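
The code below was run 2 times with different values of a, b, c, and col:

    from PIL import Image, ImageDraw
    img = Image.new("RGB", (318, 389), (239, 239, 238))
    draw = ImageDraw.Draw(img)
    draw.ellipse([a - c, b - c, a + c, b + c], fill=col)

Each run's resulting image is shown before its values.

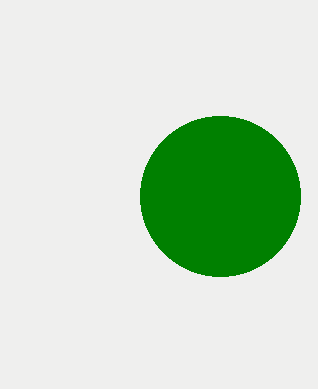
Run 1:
a = 220
b = 196
c = 80
col = 'green'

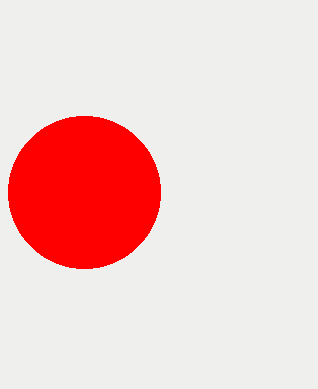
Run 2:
a = 84
b = 192
c = 76
col = 'red'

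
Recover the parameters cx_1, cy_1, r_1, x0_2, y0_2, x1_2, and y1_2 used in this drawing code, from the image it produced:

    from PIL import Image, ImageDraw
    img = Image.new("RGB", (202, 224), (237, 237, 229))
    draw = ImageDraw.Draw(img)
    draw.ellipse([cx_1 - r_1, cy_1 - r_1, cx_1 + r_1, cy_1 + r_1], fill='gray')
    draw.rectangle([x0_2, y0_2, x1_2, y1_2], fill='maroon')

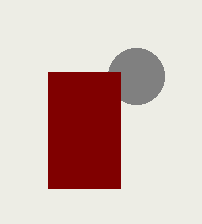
cx_1 = 136, cy_1 = 76, r_1 = 28, x0_2 = 48, y0_2 = 72, x1_2 = 120, y1_2 = 188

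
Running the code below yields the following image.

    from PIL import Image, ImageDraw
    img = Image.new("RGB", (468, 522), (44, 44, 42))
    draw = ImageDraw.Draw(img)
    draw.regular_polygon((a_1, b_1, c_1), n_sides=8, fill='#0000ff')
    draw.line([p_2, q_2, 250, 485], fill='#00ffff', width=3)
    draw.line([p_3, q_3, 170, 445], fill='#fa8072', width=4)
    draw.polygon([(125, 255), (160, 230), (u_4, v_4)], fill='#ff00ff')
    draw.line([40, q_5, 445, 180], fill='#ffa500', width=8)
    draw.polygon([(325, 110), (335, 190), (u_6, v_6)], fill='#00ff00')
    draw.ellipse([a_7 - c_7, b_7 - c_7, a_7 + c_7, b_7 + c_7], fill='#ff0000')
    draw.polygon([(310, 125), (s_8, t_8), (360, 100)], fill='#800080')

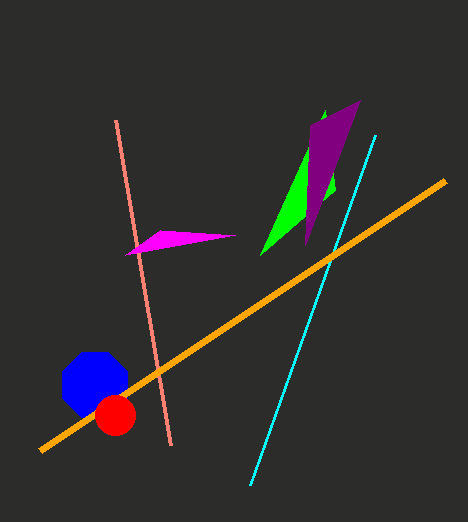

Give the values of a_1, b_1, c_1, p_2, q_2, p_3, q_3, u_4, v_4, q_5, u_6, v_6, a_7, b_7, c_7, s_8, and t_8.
a_1 = 95, b_1 = 385, c_1 = 35, p_2 = 375, q_2 = 135, p_3 = 115, q_3 = 120, u_4 = 235, v_4 = 235, q_5 = 450, u_6 = 260, v_6 = 255, a_7 = 115, b_7 = 415, c_7 = 20, s_8 = 305, t_8 = 245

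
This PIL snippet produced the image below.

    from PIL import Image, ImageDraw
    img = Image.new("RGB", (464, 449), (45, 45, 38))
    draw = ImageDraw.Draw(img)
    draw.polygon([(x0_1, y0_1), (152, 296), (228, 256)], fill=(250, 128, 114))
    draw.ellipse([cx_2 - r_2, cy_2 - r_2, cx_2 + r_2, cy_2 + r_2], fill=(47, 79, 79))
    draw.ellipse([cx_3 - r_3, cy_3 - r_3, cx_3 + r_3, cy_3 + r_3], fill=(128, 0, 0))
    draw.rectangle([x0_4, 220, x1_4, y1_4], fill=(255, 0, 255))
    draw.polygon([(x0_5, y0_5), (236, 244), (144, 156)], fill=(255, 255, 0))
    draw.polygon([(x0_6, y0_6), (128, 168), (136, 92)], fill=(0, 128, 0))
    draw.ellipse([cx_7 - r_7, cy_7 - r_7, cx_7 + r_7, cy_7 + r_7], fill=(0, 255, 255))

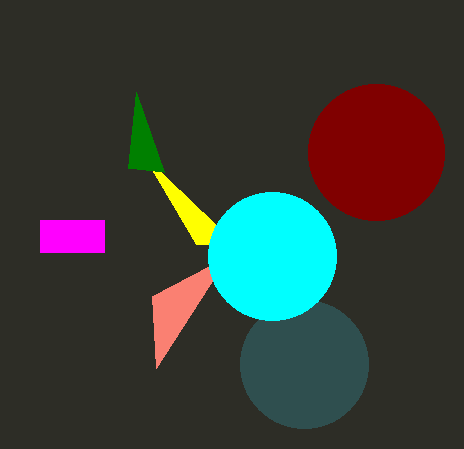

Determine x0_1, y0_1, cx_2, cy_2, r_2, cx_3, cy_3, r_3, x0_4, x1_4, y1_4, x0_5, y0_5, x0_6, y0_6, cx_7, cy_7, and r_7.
x0_1 = 156; y0_1 = 368; cx_2 = 304; cy_2 = 364; r_2 = 64; cx_3 = 376; cy_3 = 152; r_3 = 68; x0_4 = 40; x1_4 = 104; y1_4 = 252; x0_5 = 196; y0_5 = 244; x0_6 = 164; y0_6 = 172; cx_7 = 272; cy_7 = 256; r_7 = 64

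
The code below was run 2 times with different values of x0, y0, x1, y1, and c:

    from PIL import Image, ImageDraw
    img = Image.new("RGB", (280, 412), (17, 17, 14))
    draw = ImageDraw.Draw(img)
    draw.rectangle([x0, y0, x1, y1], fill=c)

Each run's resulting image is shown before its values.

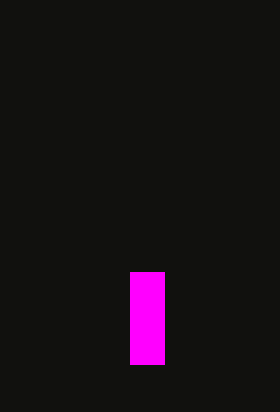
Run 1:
x0 = 130
y0 = 272
x1 = 164
y1 = 364
c = 'magenta'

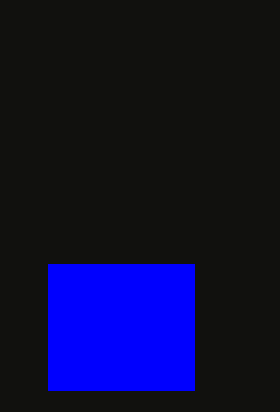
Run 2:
x0 = 48
y0 = 264
x1 = 194
y1 = 390
c = 'blue'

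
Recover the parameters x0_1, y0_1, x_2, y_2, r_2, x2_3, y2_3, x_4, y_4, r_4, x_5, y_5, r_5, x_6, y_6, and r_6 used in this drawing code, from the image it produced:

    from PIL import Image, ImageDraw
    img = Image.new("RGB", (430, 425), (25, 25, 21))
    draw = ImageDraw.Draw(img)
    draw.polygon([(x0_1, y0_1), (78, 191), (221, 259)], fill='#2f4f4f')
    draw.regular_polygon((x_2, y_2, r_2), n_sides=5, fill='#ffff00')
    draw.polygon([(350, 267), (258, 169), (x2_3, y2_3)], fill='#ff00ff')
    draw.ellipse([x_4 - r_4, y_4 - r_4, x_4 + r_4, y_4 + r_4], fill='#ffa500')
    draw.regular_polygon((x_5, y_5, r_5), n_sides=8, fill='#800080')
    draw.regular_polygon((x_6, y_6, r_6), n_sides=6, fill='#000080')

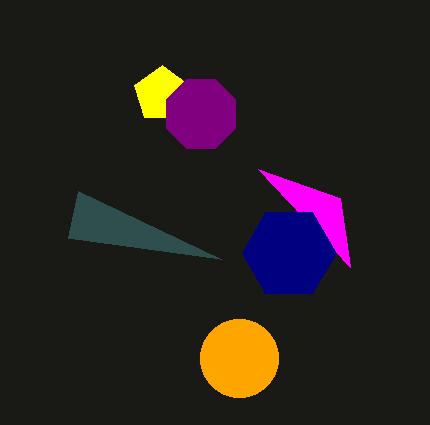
x0_1 = 68; y0_1 = 238; x_2 = 162; y_2 = 94; r_2 = 29; x2_3 = 340; y2_3 = 198; x_4 = 239; y_4 = 358; r_4 = 39; x_5 = 201; y_5 = 114; r_5 = 37; x_6 = 289; y_6 = 253; r_6 = 47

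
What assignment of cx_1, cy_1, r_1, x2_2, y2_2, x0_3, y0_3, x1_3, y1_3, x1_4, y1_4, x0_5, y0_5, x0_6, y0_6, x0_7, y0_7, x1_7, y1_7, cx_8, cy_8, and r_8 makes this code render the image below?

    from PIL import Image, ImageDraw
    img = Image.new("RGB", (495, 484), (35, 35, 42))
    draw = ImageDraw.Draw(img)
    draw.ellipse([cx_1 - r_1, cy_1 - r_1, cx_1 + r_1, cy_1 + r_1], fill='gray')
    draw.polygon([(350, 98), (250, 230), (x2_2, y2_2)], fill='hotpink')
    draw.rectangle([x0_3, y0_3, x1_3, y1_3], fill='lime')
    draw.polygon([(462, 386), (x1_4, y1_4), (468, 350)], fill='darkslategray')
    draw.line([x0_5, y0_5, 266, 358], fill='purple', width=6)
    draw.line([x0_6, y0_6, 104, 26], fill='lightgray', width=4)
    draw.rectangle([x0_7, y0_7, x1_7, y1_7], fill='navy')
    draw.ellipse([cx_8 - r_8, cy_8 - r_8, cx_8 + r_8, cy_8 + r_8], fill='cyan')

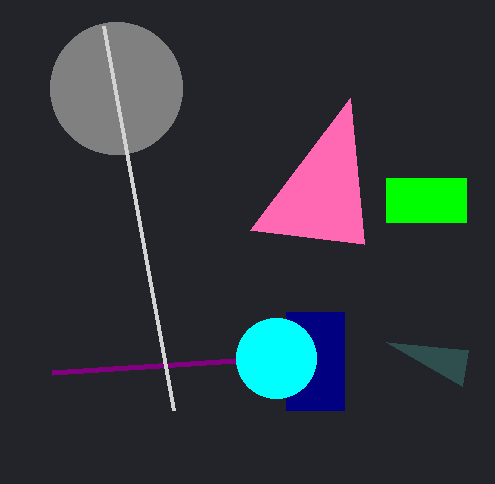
cx_1 = 116, cy_1 = 88, r_1 = 66, x2_2 = 364, y2_2 = 244, x0_3 = 386, y0_3 = 178, x1_3 = 466, y1_3 = 222, x1_4 = 386, y1_4 = 342, x0_5 = 52, y0_5 = 372, x0_6 = 174, y0_6 = 410, x0_7 = 286, y0_7 = 312, x1_7 = 344, y1_7 = 410, cx_8 = 276, cy_8 = 358, r_8 = 40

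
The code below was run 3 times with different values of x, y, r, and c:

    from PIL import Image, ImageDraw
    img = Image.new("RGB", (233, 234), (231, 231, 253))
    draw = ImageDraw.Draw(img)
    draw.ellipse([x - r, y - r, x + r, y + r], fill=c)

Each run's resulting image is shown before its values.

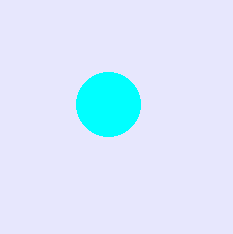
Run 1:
x = 108, y = 104, r = 32, c = 'cyan'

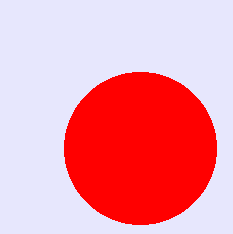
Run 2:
x = 140; y = 148; r = 76; c = 'red'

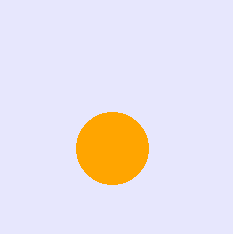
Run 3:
x = 112; y = 148; r = 36; c = 'orange'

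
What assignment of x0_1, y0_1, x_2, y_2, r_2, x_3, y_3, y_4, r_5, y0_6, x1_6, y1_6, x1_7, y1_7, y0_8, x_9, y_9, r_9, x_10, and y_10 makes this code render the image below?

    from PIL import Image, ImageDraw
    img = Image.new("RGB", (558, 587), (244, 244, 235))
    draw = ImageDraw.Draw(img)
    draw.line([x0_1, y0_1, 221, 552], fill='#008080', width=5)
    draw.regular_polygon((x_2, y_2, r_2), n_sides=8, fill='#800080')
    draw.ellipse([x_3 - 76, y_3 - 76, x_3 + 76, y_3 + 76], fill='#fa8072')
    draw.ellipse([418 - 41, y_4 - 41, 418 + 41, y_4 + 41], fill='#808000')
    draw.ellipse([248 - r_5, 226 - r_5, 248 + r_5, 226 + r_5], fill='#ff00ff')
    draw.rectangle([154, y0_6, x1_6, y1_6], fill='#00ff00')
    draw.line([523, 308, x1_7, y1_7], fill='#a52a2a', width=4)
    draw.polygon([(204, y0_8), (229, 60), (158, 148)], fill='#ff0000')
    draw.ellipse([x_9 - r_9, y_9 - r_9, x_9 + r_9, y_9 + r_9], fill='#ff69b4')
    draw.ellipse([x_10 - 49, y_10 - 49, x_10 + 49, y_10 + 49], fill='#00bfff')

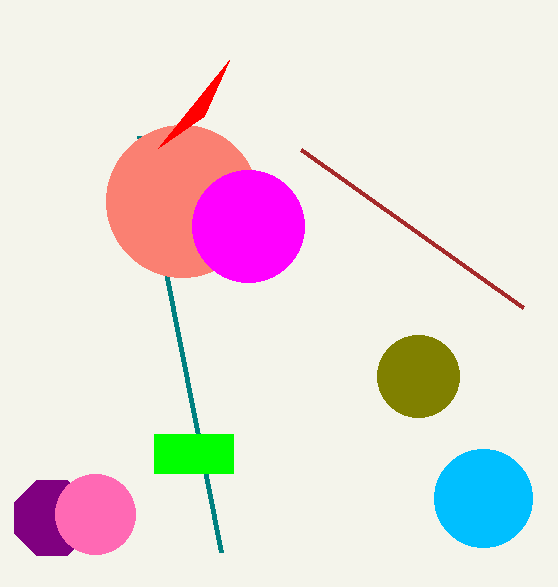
x0_1 = 139
y0_1 = 136
x_2 = 52
y_2 = 518
r_2 = 41
x_3 = 182
y_3 = 201
y_4 = 376
r_5 = 56
y0_6 = 434
x1_6 = 233
y1_6 = 473
x1_7 = 301
y1_7 = 150
y0_8 = 116
x_9 = 95
y_9 = 514
r_9 = 40
x_10 = 483
y_10 = 498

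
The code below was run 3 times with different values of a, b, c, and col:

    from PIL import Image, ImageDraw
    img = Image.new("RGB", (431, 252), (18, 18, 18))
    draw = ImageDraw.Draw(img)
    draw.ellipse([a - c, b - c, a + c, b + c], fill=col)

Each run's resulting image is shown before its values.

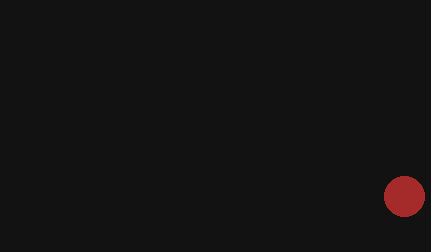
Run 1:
a = 404; b = 196; c = 20; col = 'brown'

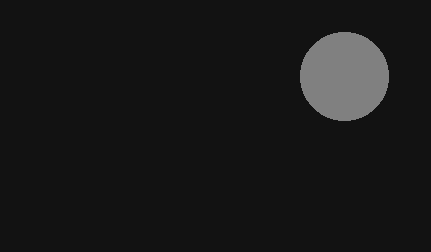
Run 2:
a = 344
b = 76
c = 44
col = 'gray'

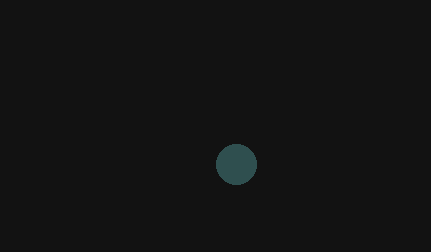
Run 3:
a = 236, b = 164, c = 20, col = 'darkslategray'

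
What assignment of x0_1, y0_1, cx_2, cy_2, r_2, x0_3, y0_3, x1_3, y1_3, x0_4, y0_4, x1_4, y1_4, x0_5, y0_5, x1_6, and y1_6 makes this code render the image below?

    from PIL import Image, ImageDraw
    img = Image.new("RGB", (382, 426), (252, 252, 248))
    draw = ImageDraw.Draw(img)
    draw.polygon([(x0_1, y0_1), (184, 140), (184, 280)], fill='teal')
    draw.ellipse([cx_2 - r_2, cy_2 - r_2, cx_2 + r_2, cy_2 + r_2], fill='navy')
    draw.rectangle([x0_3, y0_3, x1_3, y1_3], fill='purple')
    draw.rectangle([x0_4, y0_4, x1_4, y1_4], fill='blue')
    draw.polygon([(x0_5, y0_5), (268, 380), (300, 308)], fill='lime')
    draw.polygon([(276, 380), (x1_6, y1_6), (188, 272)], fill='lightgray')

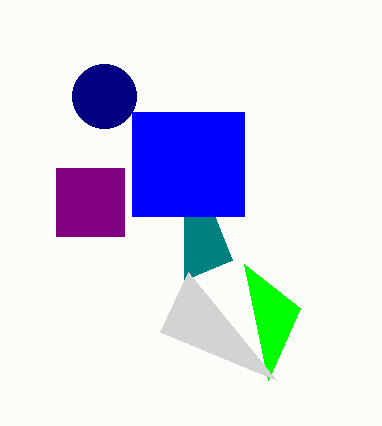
x0_1 = 232; y0_1 = 260; cx_2 = 104; cy_2 = 96; r_2 = 32; x0_3 = 56; y0_3 = 168; x1_3 = 124; y1_3 = 236; x0_4 = 132; y0_4 = 112; x1_4 = 244; y1_4 = 216; x0_5 = 244; y0_5 = 264; x1_6 = 160; y1_6 = 332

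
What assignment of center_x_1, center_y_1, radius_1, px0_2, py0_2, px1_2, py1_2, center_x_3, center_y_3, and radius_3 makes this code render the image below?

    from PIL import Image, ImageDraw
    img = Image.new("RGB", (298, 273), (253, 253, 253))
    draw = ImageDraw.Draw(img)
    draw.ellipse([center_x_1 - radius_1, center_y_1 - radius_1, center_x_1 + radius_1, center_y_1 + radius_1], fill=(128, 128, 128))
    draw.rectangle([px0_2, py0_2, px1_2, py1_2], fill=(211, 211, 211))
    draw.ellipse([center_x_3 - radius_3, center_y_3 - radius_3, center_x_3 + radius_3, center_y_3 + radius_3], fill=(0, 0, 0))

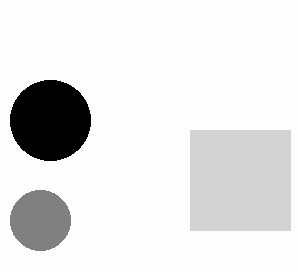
center_x_1 = 40
center_y_1 = 220
radius_1 = 30
px0_2 = 190
py0_2 = 130
px1_2 = 290
py1_2 = 230
center_x_3 = 50
center_y_3 = 120
radius_3 = 40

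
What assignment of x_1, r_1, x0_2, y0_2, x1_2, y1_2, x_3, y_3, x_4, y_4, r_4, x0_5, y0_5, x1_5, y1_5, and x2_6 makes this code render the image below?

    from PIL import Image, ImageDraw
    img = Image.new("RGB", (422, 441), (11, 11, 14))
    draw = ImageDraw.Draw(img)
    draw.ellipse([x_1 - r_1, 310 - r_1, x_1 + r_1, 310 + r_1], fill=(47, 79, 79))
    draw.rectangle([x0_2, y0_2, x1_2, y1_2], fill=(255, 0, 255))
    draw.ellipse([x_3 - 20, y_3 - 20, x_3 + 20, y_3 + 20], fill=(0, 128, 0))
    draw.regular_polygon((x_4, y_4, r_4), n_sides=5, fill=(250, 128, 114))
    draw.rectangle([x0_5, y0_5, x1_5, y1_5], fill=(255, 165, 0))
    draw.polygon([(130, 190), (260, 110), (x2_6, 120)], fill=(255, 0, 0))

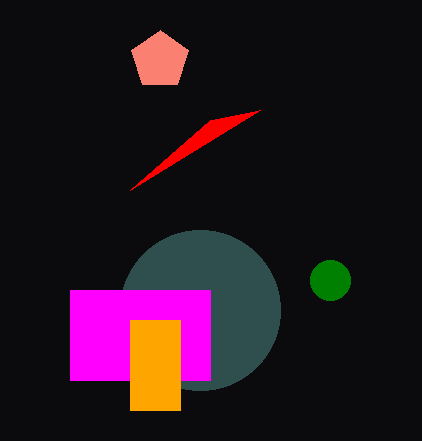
x_1 = 200; r_1 = 80; x0_2 = 70; y0_2 = 290; x1_2 = 210; y1_2 = 380; x_3 = 330; y_3 = 280; x_4 = 160; y_4 = 60; r_4 = 30; x0_5 = 130; y0_5 = 320; x1_5 = 180; y1_5 = 410; x2_6 = 210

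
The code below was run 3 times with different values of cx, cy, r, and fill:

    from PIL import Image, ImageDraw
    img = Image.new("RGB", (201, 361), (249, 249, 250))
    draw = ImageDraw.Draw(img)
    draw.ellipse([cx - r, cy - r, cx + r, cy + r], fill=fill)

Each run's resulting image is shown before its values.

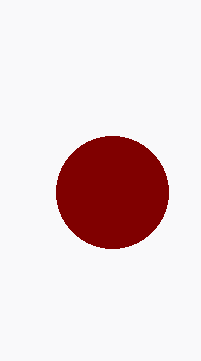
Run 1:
cx = 112, cy = 192, r = 56, fill = 'maroon'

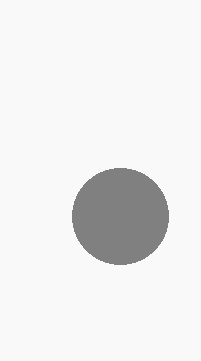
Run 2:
cx = 120
cy = 216
r = 48
fill = 'gray'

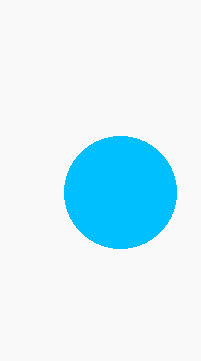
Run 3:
cx = 120
cy = 192
r = 56
fill = 'deepskyblue'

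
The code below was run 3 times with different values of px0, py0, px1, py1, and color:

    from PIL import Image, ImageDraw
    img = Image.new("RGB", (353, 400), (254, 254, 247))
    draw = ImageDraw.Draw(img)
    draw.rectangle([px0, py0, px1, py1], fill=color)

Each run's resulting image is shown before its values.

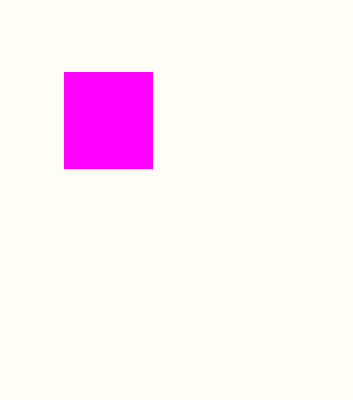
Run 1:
px0 = 64
py0 = 72
px1 = 152
py1 = 168
color = 'magenta'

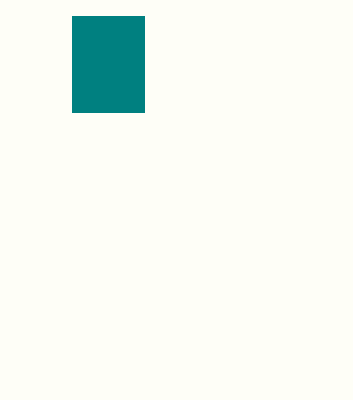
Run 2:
px0 = 72
py0 = 16
px1 = 144
py1 = 112
color = 'teal'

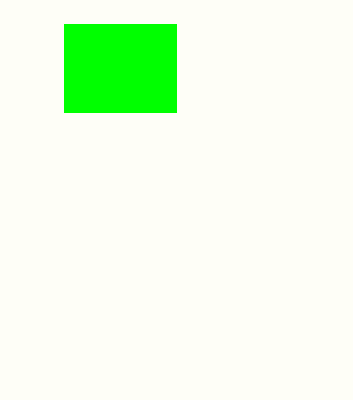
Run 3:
px0 = 64, py0 = 24, px1 = 176, py1 = 112, color = 'lime'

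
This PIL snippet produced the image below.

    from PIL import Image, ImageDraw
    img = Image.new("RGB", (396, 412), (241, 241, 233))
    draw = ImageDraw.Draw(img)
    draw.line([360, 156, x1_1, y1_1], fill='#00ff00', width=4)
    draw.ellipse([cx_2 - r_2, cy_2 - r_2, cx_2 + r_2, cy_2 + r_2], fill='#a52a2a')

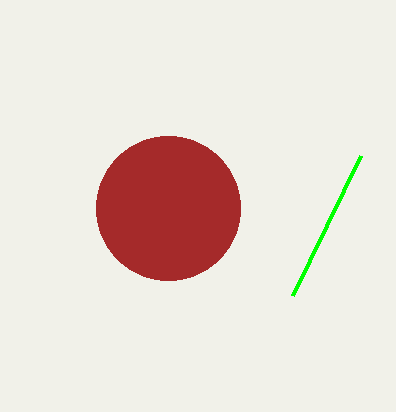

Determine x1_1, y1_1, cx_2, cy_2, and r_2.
x1_1 = 292
y1_1 = 296
cx_2 = 168
cy_2 = 208
r_2 = 72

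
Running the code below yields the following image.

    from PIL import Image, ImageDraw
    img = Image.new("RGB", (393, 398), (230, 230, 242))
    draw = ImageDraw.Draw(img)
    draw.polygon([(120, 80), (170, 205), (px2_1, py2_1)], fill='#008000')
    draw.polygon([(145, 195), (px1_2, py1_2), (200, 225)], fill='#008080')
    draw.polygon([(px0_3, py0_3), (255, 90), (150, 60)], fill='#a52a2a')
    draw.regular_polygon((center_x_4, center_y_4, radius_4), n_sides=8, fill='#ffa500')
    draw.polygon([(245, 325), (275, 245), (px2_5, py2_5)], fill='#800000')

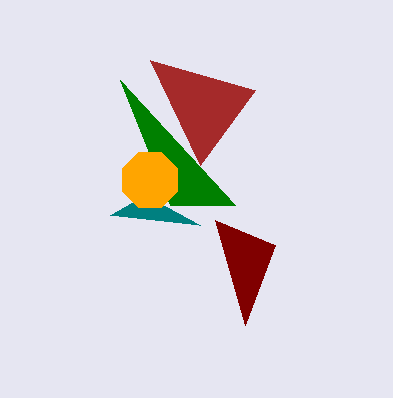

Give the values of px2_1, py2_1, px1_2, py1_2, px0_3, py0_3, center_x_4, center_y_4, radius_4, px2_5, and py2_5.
px2_1 = 235, py2_1 = 205, px1_2 = 110, py1_2 = 215, px0_3 = 200, py0_3 = 165, center_x_4 = 150, center_y_4 = 180, radius_4 = 30, px2_5 = 215, py2_5 = 220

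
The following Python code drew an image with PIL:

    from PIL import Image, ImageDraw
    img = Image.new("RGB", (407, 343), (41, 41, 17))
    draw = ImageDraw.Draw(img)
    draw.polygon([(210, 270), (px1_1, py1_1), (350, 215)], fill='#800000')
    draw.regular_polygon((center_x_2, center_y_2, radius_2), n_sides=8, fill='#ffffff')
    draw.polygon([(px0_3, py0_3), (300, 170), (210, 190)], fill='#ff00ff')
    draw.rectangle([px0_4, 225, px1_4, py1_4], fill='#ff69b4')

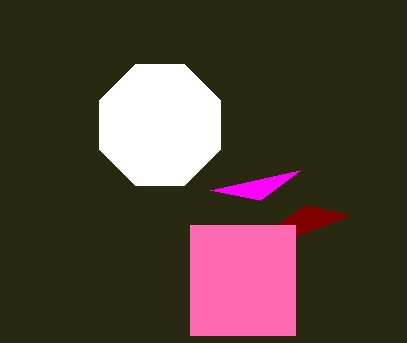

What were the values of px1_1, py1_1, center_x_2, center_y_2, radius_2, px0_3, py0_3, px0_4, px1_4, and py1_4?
px1_1 = 305; py1_1 = 205; center_x_2 = 160; center_y_2 = 125; radius_2 = 65; px0_3 = 260; py0_3 = 200; px0_4 = 190; px1_4 = 295; py1_4 = 335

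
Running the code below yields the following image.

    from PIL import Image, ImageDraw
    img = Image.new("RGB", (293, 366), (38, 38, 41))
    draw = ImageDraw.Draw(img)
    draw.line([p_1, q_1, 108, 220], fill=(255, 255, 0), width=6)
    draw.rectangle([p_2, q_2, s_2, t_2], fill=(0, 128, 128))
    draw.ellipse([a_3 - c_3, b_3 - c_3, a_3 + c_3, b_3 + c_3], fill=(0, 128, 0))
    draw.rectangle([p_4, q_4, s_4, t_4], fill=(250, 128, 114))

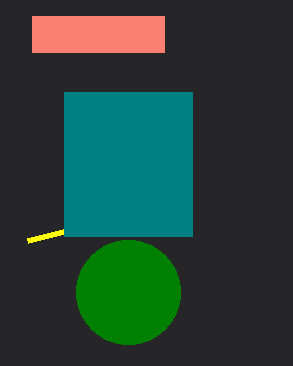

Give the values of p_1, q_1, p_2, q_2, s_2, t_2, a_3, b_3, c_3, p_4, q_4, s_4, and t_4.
p_1 = 28
q_1 = 240
p_2 = 64
q_2 = 92
s_2 = 192
t_2 = 236
a_3 = 128
b_3 = 292
c_3 = 52
p_4 = 32
q_4 = 16
s_4 = 164
t_4 = 52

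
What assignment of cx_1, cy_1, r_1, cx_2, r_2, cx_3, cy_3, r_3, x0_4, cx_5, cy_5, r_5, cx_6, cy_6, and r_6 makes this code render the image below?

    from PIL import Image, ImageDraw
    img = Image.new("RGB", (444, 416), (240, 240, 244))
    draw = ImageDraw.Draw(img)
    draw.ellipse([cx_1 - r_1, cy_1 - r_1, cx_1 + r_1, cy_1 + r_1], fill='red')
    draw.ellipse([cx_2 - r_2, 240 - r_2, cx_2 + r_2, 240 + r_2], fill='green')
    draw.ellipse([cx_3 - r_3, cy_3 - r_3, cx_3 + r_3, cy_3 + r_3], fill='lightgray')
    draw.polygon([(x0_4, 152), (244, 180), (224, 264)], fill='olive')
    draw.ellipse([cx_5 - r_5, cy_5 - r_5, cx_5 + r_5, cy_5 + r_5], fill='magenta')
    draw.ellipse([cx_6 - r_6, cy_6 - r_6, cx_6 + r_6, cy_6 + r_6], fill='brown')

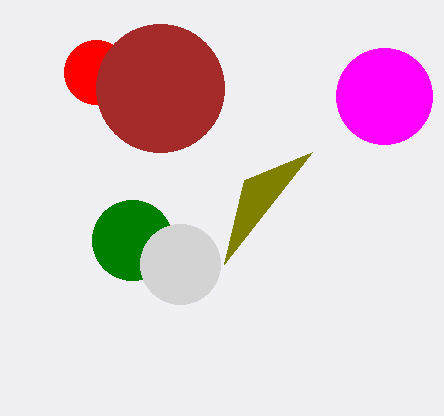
cx_1 = 96, cy_1 = 72, r_1 = 32, cx_2 = 132, r_2 = 40, cx_3 = 180, cy_3 = 264, r_3 = 40, x0_4 = 312, cx_5 = 384, cy_5 = 96, r_5 = 48, cx_6 = 160, cy_6 = 88, r_6 = 64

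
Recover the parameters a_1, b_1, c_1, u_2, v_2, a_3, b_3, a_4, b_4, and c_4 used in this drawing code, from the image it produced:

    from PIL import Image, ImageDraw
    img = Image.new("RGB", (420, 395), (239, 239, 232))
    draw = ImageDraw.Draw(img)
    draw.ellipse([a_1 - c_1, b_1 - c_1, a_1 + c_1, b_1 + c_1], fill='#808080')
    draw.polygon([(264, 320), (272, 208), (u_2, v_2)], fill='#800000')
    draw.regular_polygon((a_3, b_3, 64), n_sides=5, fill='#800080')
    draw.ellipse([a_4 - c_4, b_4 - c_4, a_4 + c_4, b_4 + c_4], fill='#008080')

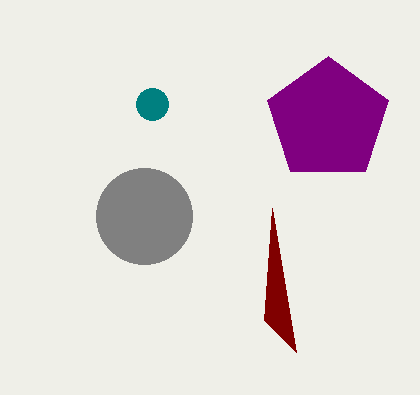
a_1 = 144, b_1 = 216, c_1 = 48, u_2 = 296, v_2 = 352, a_3 = 328, b_3 = 120, a_4 = 152, b_4 = 104, c_4 = 16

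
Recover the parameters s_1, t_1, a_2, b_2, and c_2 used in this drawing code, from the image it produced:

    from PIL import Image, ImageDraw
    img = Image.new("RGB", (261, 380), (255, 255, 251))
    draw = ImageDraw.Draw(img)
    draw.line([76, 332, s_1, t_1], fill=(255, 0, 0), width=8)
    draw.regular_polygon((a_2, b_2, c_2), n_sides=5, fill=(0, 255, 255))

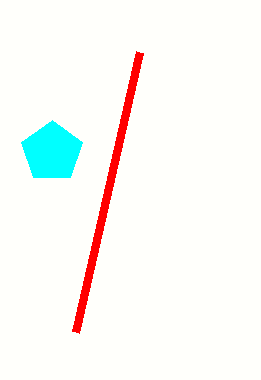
s_1 = 140
t_1 = 52
a_2 = 52
b_2 = 152
c_2 = 32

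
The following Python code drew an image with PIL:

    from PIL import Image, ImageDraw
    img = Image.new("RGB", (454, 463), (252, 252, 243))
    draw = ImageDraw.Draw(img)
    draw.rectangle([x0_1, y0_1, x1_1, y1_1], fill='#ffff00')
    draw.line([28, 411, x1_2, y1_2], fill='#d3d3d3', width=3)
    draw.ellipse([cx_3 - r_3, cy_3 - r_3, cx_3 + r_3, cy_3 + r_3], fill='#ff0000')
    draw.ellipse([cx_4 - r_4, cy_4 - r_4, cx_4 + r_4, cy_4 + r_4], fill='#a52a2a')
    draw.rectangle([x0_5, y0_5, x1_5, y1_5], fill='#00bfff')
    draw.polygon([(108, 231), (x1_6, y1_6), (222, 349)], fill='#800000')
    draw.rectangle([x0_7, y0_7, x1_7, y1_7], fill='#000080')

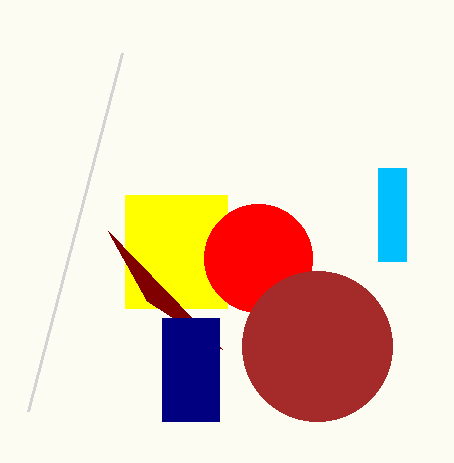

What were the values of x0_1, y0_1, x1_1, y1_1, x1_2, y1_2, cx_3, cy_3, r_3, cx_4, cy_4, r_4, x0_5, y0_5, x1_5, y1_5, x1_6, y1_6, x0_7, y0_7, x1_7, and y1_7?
x0_1 = 125, y0_1 = 195, x1_1 = 227, y1_1 = 308, x1_2 = 122, y1_2 = 53, cx_3 = 258, cy_3 = 258, r_3 = 54, cx_4 = 317, cy_4 = 346, r_4 = 75, x0_5 = 378, y0_5 = 168, x1_5 = 406, y1_5 = 261, x1_6 = 147, y1_6 = 301, x0_7 = 162, y0_7 = 318, x1_7 = 219, y1_7 = 421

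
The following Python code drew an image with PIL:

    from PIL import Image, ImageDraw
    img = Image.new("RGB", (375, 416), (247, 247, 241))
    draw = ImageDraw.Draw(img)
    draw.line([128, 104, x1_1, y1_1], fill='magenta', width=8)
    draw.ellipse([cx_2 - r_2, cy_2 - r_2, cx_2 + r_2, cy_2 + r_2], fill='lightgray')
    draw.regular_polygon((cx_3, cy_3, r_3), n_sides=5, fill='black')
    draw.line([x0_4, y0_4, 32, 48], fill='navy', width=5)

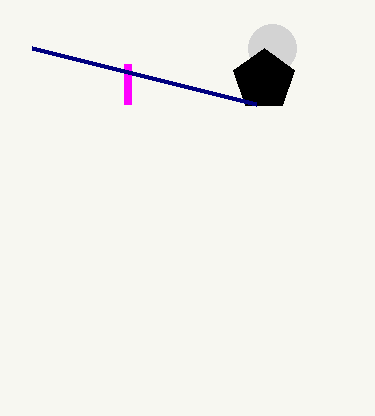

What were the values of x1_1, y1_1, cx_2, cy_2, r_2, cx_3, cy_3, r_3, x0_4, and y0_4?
x1_1 = 128; y1_1 = 64; cx_2 = 272; cy_2 = 48; r_2 = 24; cx_3 = 264; cy_3 = 80; r_3 = 32; x0_4 = 256; y0_4 = 104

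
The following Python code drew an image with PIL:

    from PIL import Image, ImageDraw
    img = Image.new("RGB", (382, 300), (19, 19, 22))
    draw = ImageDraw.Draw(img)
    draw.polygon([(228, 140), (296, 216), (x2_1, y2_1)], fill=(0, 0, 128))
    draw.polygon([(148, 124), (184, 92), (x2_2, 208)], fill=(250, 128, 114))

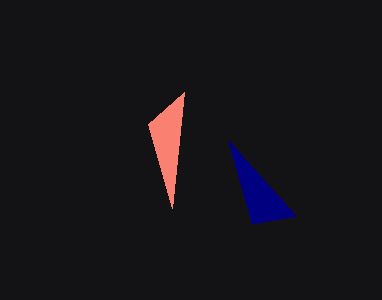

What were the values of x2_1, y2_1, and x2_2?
x2_1 = 252, y2_1 = 224, x2_2 = 172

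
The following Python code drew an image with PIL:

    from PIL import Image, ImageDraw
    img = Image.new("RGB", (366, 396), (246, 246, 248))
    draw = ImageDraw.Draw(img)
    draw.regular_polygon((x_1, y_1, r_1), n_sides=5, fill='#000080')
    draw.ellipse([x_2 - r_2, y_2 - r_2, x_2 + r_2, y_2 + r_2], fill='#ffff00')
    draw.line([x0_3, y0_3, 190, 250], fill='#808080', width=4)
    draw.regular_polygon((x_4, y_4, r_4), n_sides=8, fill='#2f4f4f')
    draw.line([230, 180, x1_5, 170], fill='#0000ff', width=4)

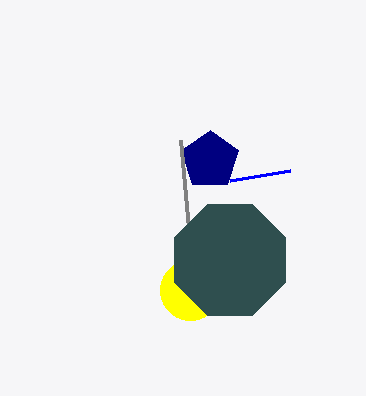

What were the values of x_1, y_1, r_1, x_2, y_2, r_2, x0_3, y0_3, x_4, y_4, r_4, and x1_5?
x_1 = 210, y_1 = 160, r_1 = 30, x_2 = 190, y_2 = 290, r_2 = 30, x0_3 = 180, y0_3 = 140, x_4 = 230, y_4 = 260, r_4 = 60, x1_5 = 290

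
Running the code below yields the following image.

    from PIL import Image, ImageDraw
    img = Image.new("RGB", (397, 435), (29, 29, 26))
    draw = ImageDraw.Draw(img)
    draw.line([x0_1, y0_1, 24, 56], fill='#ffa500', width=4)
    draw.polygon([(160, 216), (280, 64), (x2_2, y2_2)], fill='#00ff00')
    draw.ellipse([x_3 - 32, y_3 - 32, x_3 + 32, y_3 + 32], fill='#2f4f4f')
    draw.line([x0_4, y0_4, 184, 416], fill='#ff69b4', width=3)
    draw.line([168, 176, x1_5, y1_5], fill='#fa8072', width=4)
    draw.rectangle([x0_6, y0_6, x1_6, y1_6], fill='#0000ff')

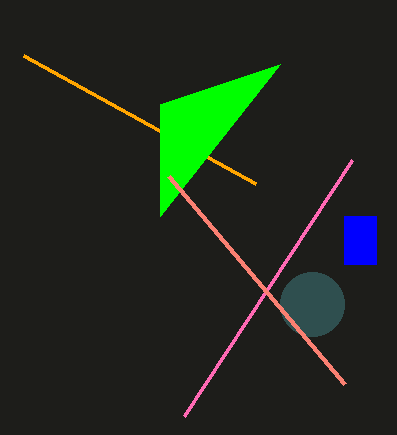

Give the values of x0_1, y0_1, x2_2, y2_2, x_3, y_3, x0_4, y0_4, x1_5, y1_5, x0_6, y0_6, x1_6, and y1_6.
x0_1 = 256; y0_1 = 184; x2_2 = 160; y2_2 = 104; x_3 = 312; y_3 = 304; x0_4 = 352; y0_4 = 160; x1_5 = 344; y1_5 = 384; x0_6 = 344; y0_6 = 216; x1_6 = 376; y1_6 = 264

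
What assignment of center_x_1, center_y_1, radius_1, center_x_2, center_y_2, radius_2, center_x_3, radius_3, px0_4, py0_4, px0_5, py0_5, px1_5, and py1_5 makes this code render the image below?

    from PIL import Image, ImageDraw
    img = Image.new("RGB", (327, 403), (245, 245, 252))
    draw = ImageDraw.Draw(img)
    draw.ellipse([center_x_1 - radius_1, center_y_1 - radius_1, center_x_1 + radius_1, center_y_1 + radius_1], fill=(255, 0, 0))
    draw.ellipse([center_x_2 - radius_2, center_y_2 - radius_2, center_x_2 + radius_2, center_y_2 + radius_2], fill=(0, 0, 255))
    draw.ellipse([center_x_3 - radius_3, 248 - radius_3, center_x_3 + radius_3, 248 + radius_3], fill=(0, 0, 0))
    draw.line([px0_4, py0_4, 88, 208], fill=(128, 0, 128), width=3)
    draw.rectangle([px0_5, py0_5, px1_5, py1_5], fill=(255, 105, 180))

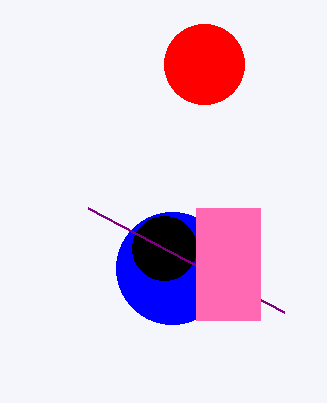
center_x_1 = 204; center_y_1 = 64; radius_1 = 40; center_x_2 = 172; center_y_2 = 268; radius_2 = 56; center_x_3 = 164; radius_3 = 32; px0_4 = 284; py0_4 = 312; px0_5 = 196; py0_5 = 208; px1_5 = 260; py1_5 = 320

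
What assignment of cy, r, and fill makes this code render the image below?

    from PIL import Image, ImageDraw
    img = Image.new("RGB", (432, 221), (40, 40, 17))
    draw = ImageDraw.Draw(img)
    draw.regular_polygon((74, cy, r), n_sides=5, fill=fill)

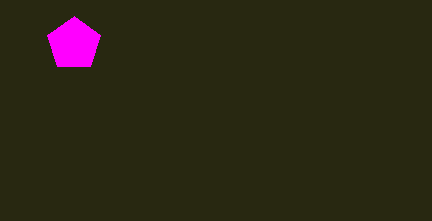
cy = 44, r = 28, fill = 'magenta'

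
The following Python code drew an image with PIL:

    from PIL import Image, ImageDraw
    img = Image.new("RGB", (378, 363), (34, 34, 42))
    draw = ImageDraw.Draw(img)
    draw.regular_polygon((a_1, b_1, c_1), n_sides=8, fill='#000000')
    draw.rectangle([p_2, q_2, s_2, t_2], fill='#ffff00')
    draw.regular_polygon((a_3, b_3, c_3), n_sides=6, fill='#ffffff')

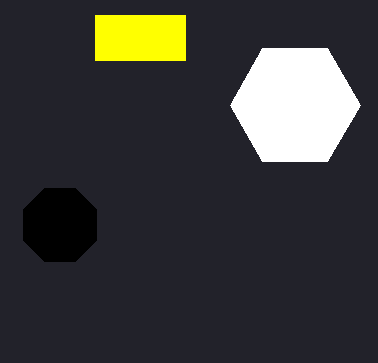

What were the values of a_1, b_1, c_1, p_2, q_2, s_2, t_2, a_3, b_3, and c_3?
a_1 = 60; b_1 = 225; c_1 = 40; p_2 = 95; q_2 = 15; s_2 = 185; t_2 = 60; a_3 = 295; b_3 = 105; c_3 = 65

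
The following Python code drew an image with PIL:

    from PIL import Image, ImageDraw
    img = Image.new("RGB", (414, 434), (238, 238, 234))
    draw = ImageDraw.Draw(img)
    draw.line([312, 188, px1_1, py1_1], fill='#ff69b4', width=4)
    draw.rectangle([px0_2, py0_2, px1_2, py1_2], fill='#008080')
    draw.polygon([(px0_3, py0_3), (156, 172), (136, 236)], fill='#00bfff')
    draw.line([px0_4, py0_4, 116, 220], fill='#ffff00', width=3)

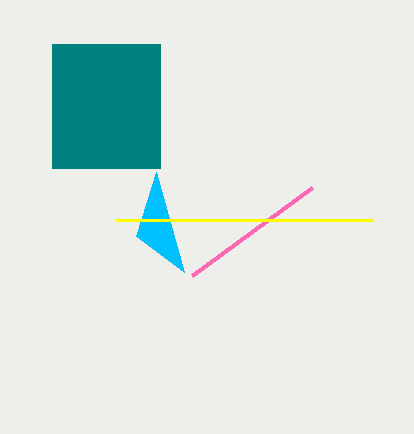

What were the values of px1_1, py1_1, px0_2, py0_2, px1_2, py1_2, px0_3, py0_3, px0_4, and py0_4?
px1_1 = 192, py1_1 = 276, px0_2 = 52, py0_2 = 44, px1_2 = 160, py1_2 = 168, px0_3 = 184, py0_3 = 272, px0_4 = 372, py0_4 = 220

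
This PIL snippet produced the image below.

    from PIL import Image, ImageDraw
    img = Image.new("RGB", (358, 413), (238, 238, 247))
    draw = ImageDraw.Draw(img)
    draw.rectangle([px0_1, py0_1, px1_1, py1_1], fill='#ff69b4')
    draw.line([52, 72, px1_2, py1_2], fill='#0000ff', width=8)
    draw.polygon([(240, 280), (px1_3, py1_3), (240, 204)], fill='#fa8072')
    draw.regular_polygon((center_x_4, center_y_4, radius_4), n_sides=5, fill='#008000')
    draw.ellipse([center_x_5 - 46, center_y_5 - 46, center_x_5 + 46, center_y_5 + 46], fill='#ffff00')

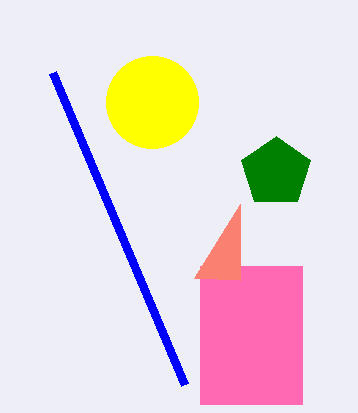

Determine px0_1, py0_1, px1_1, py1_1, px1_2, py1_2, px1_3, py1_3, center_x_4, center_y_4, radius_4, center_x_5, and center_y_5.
px0_1 = 200
py0_1 = 266
px1_1 = 302
py1_1 = 404
px1_2 = 184
py1_2 = 384
px1_3 = 194
py1_3 = 278
center_x_4 = 276
center_y_4 = 172
radius_4 = 36
center_x_5 = 152
center_y_5 = 102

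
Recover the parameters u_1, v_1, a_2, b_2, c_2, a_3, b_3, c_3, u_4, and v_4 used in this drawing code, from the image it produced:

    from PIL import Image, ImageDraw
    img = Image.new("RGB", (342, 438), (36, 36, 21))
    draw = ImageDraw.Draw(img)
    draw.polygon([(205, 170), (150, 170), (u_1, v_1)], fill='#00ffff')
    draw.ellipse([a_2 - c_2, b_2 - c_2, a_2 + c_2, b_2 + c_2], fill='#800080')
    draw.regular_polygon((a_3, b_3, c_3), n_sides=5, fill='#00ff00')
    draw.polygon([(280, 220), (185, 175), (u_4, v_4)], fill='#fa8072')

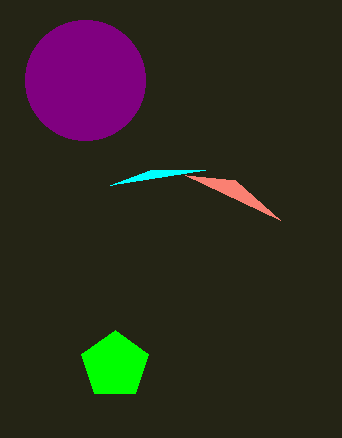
u_1 = 110
v_1 = 185
a_2 = 85
b_2 = 80
c_2 = 60
a_3 = 115
b_3 = 365
c_3 = 35
u_4 = 235
v_4 = 180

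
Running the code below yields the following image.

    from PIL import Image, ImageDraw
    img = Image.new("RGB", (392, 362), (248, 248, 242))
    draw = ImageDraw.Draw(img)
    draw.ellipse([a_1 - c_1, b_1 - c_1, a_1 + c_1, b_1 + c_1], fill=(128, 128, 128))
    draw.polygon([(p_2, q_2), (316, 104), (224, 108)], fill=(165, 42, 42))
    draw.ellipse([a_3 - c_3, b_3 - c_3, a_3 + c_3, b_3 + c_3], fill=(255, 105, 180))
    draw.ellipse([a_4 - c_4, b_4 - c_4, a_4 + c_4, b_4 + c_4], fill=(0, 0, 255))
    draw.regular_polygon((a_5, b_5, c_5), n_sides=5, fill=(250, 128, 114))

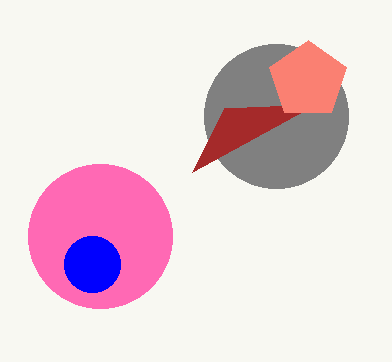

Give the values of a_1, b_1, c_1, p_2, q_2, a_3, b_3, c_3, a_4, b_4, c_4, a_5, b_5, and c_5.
a_1 = 276; b_1 = 116; c_1 = 72; p_2 = 192; q_2 = 172; a_3 = 100; b_3 = 236; c_3 = 72; a_4 = 92; b_4 = 264; c_4 = 28; a_5 = 308; b_5 = 80; c_5 = 40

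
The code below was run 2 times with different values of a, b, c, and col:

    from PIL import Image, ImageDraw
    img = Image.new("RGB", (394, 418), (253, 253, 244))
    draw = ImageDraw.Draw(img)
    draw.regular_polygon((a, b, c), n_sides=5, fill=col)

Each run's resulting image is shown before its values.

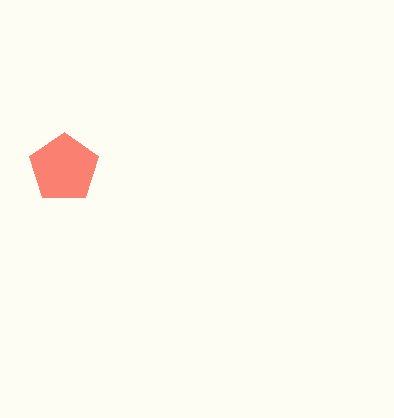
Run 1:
a = 64
b = 168
c = 36
col = 'salmon'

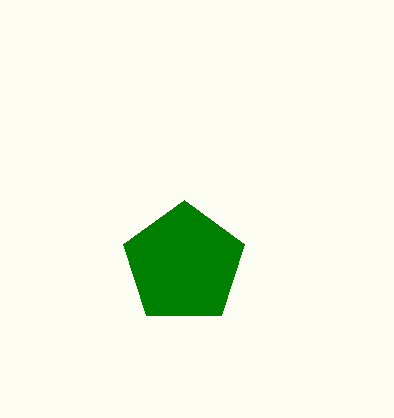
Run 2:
a = 184; b = 264; c = 64; col = 'green'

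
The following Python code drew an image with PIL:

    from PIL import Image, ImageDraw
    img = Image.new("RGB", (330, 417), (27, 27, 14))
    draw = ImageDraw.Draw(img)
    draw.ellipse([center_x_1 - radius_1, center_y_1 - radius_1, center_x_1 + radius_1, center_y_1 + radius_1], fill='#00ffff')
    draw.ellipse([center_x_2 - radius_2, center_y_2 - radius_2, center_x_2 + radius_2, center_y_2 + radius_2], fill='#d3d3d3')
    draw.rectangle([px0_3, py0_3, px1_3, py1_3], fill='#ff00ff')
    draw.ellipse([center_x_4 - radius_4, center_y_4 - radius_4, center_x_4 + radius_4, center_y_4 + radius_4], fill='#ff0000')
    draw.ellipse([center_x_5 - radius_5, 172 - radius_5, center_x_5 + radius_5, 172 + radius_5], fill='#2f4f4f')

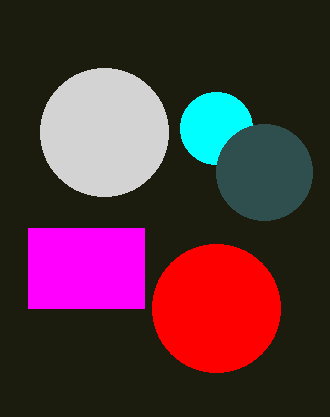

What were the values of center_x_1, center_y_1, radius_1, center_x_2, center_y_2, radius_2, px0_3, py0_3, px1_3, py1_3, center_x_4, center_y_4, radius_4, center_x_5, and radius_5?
center_x_1 = 216
center_y_1 = 128
radius_1 = 36
center_x_2 = 104
center_y_2 = 132
radius_2 = 64
px0_3 = 28
py0_3 = 228
px1_3 = 144
py1_3 = 308
center_x_4 = 216
center_y_4 = 308
radius_4 = 64
center_x_5 = 264
radius_5 = 48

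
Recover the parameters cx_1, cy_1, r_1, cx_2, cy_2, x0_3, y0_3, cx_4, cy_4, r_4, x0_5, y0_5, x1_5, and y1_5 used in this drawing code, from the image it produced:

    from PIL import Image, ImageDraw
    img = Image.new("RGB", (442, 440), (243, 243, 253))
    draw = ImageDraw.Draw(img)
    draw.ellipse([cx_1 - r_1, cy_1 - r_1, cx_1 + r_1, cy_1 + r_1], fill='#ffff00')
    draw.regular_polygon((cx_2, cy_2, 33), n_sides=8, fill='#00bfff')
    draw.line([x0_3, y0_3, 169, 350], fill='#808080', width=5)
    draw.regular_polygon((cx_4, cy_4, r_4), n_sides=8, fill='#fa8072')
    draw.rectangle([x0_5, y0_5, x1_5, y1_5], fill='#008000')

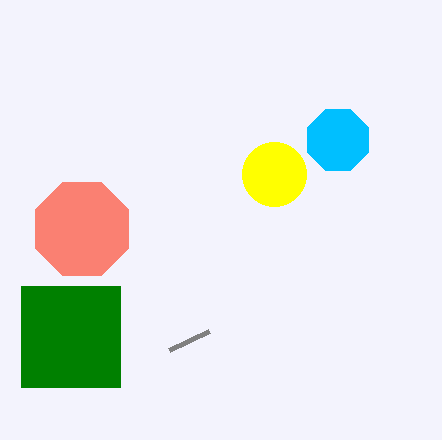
cx_1 = 274; cy_1 = 174; r_1 = 32; cx_2 = 338; cy_2 = 140; x0_3 = 209; y0_3 = 331; cx_4 = 82; cy_4 = 229; r_4 = 50; x0_5 = 21; y0_5 = 286; x1_5 = 120; y1_5 = 387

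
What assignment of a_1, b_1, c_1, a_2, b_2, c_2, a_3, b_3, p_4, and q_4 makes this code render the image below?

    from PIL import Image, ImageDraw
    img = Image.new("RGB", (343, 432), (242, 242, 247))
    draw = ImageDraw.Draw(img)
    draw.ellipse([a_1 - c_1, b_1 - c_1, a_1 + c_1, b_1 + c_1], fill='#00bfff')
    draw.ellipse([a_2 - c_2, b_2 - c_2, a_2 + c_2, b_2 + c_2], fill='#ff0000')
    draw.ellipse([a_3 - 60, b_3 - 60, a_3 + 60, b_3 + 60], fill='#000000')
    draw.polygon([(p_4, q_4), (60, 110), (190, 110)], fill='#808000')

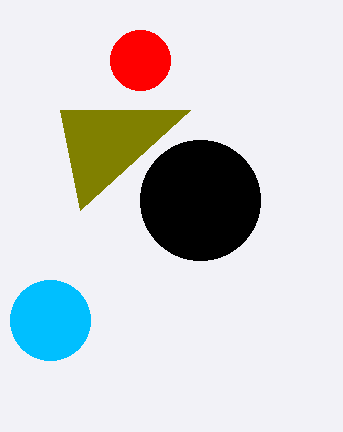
a_1 = 50
b_1 = 320
c_1 = 40
a_2 = 140
b_2 = 60
c_2 = 30
a_3 = 200
b_3 = 200
p_4 = 80
q_4 = 210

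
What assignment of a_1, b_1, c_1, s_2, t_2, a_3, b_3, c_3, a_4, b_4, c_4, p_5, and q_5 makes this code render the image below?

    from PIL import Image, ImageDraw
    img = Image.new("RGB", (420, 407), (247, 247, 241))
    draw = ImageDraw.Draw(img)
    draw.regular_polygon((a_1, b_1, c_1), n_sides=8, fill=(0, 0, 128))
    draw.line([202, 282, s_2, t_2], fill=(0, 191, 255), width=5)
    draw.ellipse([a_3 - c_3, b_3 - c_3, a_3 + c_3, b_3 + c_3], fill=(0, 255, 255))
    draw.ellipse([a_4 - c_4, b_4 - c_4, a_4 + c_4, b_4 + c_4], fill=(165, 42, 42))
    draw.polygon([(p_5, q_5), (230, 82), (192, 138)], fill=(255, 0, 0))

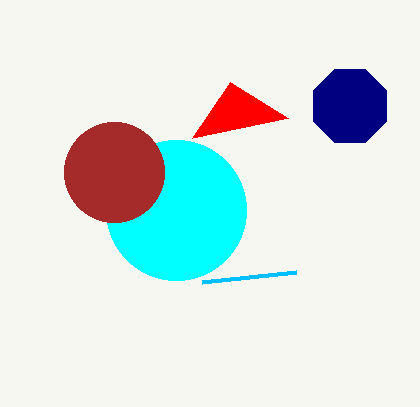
a_1 = 350; b_1 = 106; c_1 = 40; s_2 = 296; t_2 = 272; a_3 = 176; b_3 = 210; c_3 = 70; a_4 = 114; b_4 = 172; c_4 = 50; p_5 = 288; q_5 = 118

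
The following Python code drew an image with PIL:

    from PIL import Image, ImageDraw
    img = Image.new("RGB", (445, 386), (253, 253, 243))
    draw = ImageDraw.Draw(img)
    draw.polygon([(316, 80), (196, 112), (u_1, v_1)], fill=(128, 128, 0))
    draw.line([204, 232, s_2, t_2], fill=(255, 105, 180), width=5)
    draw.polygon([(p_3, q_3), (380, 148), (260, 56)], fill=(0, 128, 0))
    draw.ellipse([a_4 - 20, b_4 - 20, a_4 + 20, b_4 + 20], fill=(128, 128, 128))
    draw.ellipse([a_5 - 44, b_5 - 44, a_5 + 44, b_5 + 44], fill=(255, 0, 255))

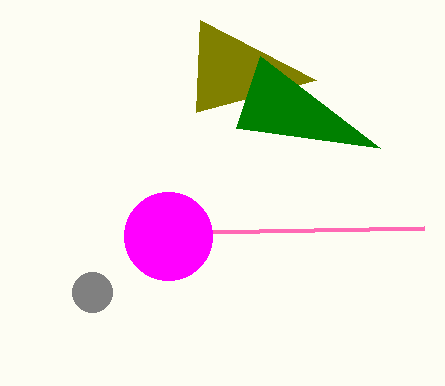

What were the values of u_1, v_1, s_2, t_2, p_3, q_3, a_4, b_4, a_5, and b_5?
u_1 = 200; v_1 = 20; s_2 = 424; t_2 = 228; p_3 = 236; q_3 = 128; a_4 = 92; b_4 = 292; a_5 = 168; b_5 = 236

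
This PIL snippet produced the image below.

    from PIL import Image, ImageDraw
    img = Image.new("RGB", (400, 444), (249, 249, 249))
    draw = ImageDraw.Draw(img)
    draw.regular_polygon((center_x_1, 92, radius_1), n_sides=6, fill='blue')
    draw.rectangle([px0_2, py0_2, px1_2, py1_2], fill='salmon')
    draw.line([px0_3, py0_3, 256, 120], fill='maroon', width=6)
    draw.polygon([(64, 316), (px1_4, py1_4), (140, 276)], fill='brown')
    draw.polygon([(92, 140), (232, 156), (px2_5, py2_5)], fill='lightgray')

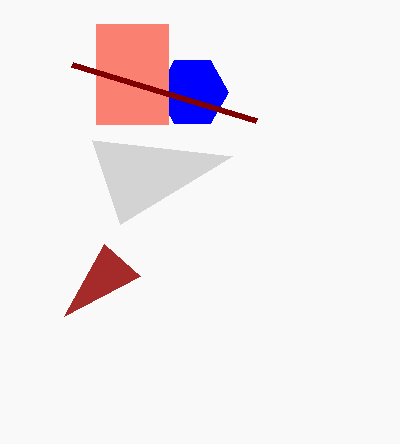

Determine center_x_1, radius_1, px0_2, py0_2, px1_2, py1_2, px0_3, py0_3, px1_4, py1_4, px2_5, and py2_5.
center_x_1 = 192; radius_1 = 36; px0_2 = 96; py0_2 = 24; px1_2 = 168; py1_2 = 124; px0_3 = 72; py0_3 = 64; px1_4 = 104; py1_4 = 244; px2_5 = 120; py2_5 = 224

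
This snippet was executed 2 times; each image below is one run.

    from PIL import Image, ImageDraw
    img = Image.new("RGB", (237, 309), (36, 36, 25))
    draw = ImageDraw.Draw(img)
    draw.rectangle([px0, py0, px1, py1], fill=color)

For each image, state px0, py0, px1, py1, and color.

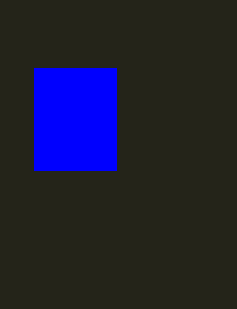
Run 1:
px0 = 34; py0 = 68; px1 = 116; py1 = 170; color = 'blue'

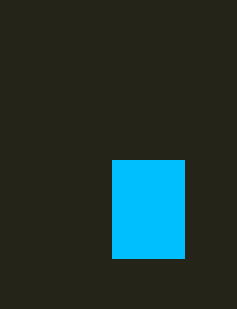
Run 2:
px0 = 112; py0 = 160; px1 = 184; py1 = 258; color = 'deepskyblue'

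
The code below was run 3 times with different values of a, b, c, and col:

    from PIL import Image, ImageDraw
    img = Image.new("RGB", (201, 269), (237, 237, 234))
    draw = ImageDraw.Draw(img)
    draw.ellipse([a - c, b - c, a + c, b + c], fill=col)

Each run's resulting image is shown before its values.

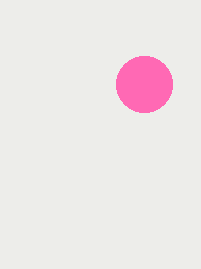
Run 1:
a = 144, b = 84, c = 28, col = 'hotpink'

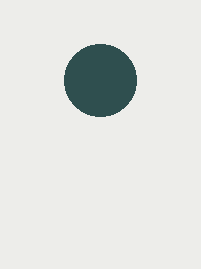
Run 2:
a = 100, b = 80, c = 36, col = 'darkslategray'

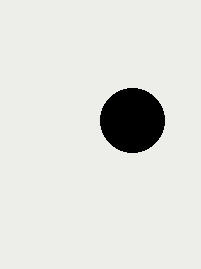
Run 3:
a = 132
b = 120
c = 32
col = 'black'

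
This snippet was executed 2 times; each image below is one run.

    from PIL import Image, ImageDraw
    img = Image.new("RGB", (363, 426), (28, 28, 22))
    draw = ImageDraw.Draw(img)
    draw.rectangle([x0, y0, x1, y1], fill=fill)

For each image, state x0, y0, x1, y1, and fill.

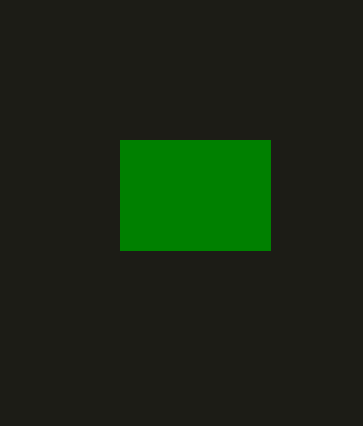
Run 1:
x0 = 120
y0 = 140
x1 = 270
y1 = 250
fill = 'green'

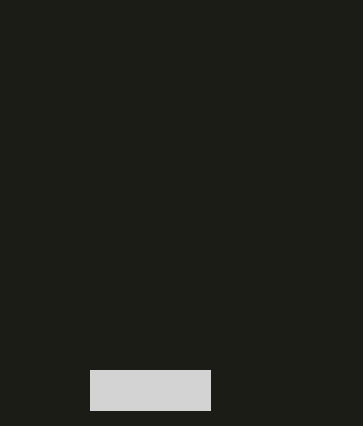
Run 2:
x0 = 90, y0 = 370, x1 = 210, y1 = 410, fill = 'lightgray'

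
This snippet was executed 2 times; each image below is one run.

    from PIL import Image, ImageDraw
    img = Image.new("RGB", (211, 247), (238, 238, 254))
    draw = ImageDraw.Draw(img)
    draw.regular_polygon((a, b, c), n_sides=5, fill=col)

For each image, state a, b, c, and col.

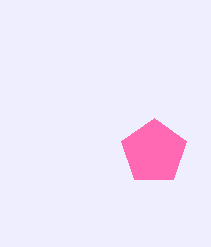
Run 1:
a = 154; b = 152; c = 34; col = 'hotpink'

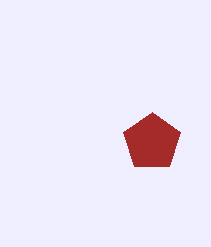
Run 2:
a = 152
b = 142
c = 30
col = 'brown'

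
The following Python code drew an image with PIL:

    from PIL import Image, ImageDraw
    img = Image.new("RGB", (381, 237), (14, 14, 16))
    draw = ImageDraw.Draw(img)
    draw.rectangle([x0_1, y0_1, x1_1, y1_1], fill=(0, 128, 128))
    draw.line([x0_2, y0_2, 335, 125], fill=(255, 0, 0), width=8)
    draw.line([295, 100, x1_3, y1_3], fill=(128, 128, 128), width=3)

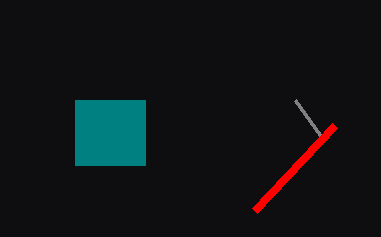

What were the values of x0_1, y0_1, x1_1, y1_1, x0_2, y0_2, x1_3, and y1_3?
x0_1 = 75, y0_1 = 100, x1_1 = 145, y1_1 = 165, x0_2 = 255, y0_2 = 210, x1_3 = 320, y1_3 = 135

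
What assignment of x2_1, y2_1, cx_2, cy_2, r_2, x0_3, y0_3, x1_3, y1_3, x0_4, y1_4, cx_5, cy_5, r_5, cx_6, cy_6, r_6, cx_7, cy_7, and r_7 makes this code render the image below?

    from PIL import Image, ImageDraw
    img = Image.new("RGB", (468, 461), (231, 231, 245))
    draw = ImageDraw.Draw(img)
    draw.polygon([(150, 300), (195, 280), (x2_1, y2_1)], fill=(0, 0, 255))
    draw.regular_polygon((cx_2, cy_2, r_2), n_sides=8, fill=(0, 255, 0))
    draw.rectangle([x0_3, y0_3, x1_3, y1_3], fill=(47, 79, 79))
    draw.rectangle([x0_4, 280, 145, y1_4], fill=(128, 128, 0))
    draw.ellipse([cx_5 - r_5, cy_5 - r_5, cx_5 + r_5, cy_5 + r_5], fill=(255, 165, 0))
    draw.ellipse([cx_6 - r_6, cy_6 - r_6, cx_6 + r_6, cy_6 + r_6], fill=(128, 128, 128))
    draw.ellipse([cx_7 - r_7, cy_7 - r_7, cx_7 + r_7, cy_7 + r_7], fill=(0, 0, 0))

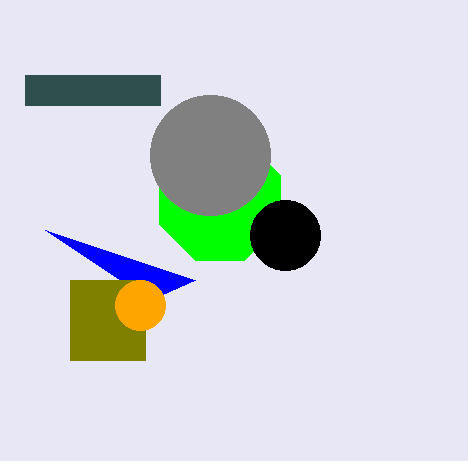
x2_1 = 45; y2_1 = 230; cx_2 = 220; cy_2 = 200; r_2 = 65; x0_3 = 25; y0_3 = 75; x1_3 = 160; y1_3 = 105; x0_4 = 70; y1_4 = 360; cx_5 = 140; cy_5 = 305; r_5 = 25; cx_6 = 210; cy_6 = 155; r_6 = 60; cx_7 = 285; cy_7 = 235; r_7 = 35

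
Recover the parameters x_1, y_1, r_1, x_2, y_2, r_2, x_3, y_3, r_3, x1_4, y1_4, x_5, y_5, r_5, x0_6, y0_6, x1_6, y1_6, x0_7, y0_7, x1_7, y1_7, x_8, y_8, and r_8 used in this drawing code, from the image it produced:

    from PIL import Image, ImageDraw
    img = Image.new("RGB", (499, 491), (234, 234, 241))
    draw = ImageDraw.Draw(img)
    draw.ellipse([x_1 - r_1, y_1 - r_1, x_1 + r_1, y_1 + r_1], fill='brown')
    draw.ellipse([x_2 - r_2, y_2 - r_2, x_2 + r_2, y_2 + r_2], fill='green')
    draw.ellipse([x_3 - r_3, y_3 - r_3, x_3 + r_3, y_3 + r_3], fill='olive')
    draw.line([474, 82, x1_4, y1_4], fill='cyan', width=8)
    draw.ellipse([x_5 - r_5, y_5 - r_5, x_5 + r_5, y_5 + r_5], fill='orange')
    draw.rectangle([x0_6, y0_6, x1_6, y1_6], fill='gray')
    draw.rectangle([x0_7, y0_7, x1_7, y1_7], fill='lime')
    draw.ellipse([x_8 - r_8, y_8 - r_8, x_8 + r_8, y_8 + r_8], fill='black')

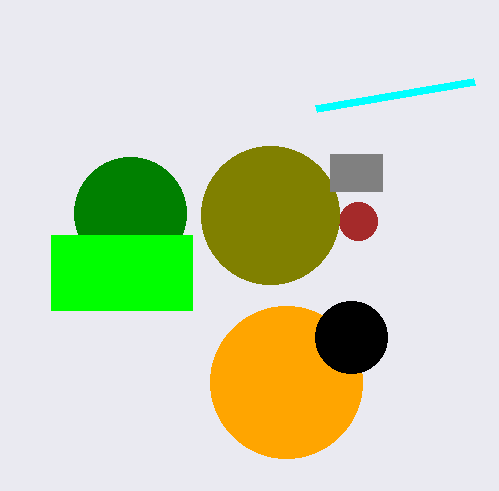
x_1 = 358; y_1 = 221; r_1 = 19; x_2 = 130; y_2 = 213; r_2 = 56; x_3 = 270; y_3 = 215; r_3 = 69; x1_4 = 316; y1_4 = 109; x_5 = 286; y_5 = 382; r_5 = 76; x0_6 = 330; y0_6 = 154; x1_6 = 382; y1_6 = 191; x0_7 = 51; y0_7 = 235; x1_7 = 192; y1_7 = 310; x_8 = 351; y_8 = 337; r_8 = 36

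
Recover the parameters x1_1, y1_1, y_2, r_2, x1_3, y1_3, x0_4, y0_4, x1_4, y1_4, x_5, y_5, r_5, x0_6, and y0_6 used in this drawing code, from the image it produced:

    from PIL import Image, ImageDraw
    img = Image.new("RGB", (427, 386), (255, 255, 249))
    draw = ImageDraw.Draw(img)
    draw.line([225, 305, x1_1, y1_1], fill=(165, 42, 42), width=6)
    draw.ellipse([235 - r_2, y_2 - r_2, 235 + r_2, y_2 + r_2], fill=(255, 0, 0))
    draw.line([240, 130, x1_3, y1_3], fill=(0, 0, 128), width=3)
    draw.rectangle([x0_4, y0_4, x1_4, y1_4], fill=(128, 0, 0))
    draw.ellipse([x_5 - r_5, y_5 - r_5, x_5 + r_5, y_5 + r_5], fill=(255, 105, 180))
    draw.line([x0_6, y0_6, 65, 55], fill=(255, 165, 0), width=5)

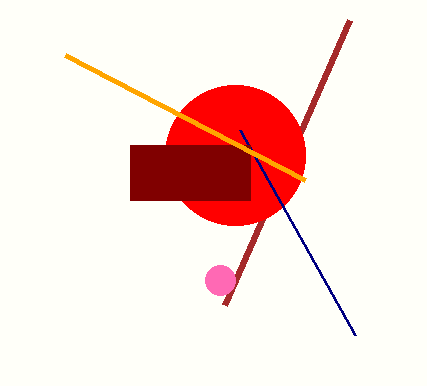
x1_1 = 350
y1_1 = 20
y_2 = 155
r_2 = 70
x1_3 = 355
y1_3 = 335
x0_4 = 130
y0_4 = 145
x1_4 = 250
y1_4 = 200
x_5 = 220
y_5 = 280
r_5 = 15
x0_6 = 305
y0_6 = 180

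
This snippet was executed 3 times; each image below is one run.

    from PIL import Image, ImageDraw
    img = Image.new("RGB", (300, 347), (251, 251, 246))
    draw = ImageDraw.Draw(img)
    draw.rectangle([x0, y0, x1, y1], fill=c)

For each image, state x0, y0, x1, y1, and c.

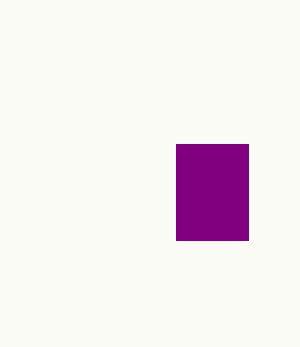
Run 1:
x0 = 176; y0 = 144; x1 = 248; y1 = 240; c = 'purple'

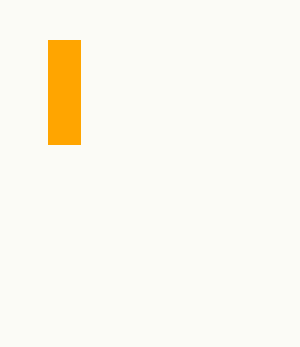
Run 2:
x0 = 48, y0 = 40, x1 = 80, y1 = 144, c = 'orange'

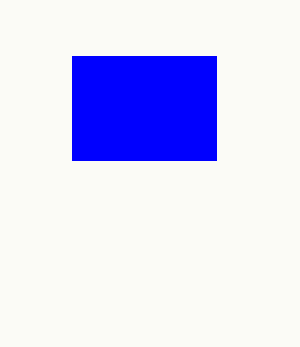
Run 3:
x0 = 72, y0 = 56, x1 = 216, y1 = 160, c = 'blue'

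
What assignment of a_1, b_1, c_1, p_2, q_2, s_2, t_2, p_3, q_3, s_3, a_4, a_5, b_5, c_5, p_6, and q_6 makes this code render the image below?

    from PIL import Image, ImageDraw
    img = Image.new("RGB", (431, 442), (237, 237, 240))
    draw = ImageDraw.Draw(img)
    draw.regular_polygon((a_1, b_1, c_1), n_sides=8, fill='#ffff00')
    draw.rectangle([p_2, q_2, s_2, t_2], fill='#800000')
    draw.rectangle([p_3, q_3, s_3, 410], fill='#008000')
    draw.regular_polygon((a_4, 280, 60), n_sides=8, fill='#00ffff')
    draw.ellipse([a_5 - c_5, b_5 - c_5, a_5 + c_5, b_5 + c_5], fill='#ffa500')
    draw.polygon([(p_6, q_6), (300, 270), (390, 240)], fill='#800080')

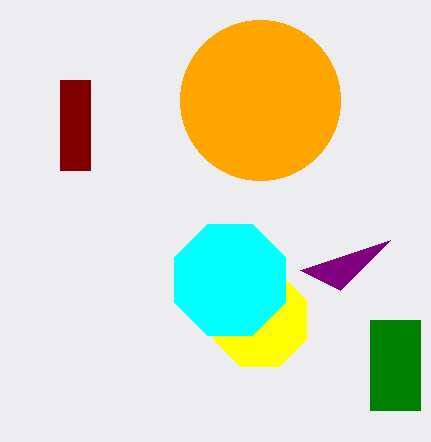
a_1 = 260
b_1 = 320
c_1 = 50
p_2 = 60
q_2 = 80
s_2 = 90
t_2 = 170
p_3 = 370
q_3 = 320
s_3 = 420
a_4 = 230
a_5 = 260
b_5 = 100
c_5 = 80
p_6 = 340
q_6 = 290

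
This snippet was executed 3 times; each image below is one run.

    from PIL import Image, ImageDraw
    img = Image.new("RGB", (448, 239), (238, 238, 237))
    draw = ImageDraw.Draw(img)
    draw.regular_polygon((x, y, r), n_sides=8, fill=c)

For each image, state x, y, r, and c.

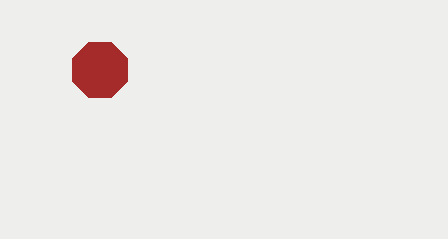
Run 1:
x = 100
y = 70
r = 30
c = 'brown'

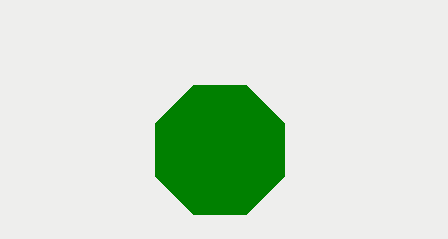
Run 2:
x = 220, y = 150, r = 70, c = 'green'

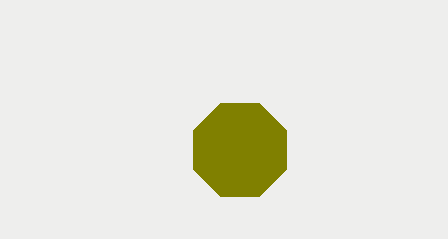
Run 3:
x = 240; y = 150; r = 50; c = 'olive'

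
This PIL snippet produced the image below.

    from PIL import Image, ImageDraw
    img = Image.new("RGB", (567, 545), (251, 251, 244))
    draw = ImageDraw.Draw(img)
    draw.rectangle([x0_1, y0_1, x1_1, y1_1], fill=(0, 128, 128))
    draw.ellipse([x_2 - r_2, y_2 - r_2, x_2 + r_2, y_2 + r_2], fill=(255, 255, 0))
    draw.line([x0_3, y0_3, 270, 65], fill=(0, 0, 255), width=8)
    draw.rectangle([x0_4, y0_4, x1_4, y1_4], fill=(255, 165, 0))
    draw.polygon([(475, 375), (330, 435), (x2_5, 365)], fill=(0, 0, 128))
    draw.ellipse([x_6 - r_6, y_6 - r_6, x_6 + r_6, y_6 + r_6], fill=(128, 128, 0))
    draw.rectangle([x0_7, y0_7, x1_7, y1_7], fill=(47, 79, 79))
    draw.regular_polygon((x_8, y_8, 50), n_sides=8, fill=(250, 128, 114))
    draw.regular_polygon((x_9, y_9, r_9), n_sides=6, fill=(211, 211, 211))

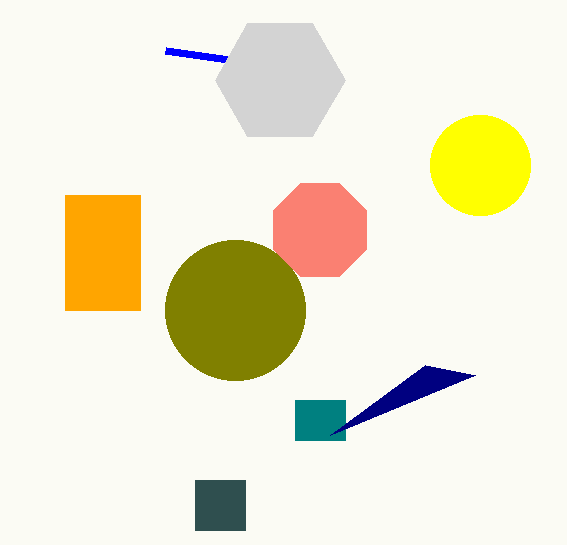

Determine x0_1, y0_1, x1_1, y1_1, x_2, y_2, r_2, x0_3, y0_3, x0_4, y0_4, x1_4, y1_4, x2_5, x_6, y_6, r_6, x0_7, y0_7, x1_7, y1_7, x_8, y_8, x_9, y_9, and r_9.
x0_1 = 295, y0_1 = 400, x1_1 = 345, y1_1 = 440, x_2 = 480, y_2 = 165, r_2 = 50, x0_3 = 165, y0_3 = 50, x0_4 = 65, y0_4 = 195, x1_4 = 140, y1_4 = 310, x2_5 = 425, x_6 = 235, y_6 = 310, r_6 = 70, x0_7 = 195, y0_7 = 480, x1_7 = 245, y1_7 = 530, x_8 = 320, y_8 = 230, x_9 = 280, y_9 = 80, r_9 = 65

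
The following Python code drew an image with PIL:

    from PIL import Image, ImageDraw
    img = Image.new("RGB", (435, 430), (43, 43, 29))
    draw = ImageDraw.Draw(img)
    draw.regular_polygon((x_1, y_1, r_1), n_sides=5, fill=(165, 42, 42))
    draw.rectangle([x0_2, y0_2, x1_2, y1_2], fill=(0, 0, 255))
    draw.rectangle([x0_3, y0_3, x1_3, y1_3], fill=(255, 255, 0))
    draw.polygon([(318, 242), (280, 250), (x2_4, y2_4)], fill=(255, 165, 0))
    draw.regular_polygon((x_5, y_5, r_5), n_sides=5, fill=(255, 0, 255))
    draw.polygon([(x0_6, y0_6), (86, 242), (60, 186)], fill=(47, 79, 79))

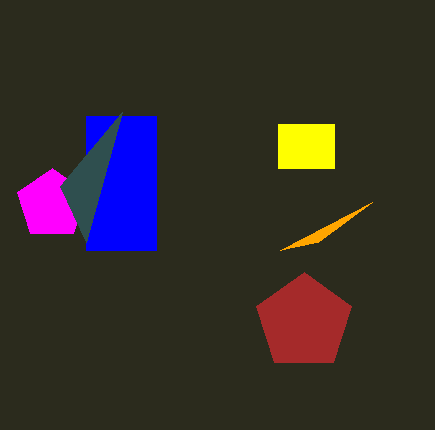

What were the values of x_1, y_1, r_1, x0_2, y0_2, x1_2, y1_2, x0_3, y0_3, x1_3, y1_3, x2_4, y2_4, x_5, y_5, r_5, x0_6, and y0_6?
x_1 = 304, y_1 = 322, r_1 = 50, x0_2 = 86, y0_2 = 116, x1_2 = 156, y1_2 = 250, x0_3 = 278, y0_3 = 124, x1_3 = 334, y1_3 = 168, x2_4 = 372, y2_4 = 202, x_5 = 52, y_5 = 204, r_5 = 36, x0_6 = 122, y0_6 = 112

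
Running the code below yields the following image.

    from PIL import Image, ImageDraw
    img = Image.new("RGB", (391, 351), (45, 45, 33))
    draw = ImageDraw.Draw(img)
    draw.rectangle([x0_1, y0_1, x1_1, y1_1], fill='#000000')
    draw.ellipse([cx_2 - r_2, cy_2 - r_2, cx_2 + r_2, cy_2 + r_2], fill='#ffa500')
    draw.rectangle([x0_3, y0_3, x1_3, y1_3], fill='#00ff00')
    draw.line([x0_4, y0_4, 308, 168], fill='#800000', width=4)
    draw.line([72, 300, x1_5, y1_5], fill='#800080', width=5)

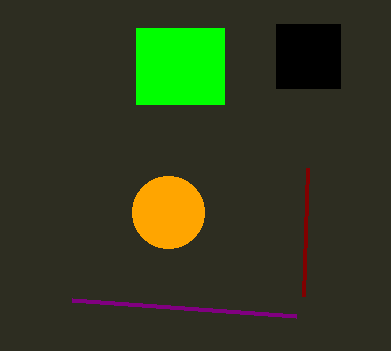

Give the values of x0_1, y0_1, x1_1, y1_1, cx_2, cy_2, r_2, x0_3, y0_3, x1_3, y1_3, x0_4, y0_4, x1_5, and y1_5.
x0_1 = 276
y0_1 = 24
x1_1 = 340
y1_1 = 88
cx_2 = 168
cy_2 = 212
r_2 = 36
x0_3 = 136
y0_3 = 28
x1_3 = 224
y1_3 = 104
x0_4 = 304
y0_4 = 296
x1_5 = 296
y1_5 = 316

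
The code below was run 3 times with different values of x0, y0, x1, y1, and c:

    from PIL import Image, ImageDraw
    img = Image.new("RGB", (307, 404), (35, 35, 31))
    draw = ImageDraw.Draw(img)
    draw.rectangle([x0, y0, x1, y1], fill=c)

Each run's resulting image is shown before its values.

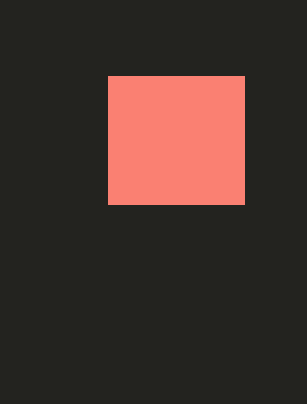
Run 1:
x0 = 108
y0 = 76
x1 = 244
y1 = 204
c = 'salmon'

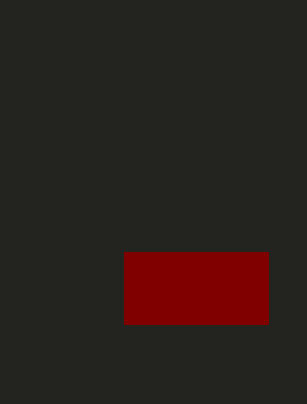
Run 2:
x0 = 124
y0 = 252
x1 = 268
y1 = 324
c = 'maroon'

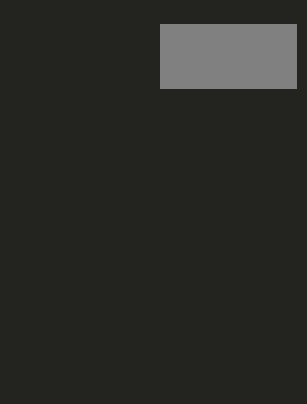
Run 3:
x0 = 160; y0 = 24; x1 = 296; y1 = 88; c = 'gray'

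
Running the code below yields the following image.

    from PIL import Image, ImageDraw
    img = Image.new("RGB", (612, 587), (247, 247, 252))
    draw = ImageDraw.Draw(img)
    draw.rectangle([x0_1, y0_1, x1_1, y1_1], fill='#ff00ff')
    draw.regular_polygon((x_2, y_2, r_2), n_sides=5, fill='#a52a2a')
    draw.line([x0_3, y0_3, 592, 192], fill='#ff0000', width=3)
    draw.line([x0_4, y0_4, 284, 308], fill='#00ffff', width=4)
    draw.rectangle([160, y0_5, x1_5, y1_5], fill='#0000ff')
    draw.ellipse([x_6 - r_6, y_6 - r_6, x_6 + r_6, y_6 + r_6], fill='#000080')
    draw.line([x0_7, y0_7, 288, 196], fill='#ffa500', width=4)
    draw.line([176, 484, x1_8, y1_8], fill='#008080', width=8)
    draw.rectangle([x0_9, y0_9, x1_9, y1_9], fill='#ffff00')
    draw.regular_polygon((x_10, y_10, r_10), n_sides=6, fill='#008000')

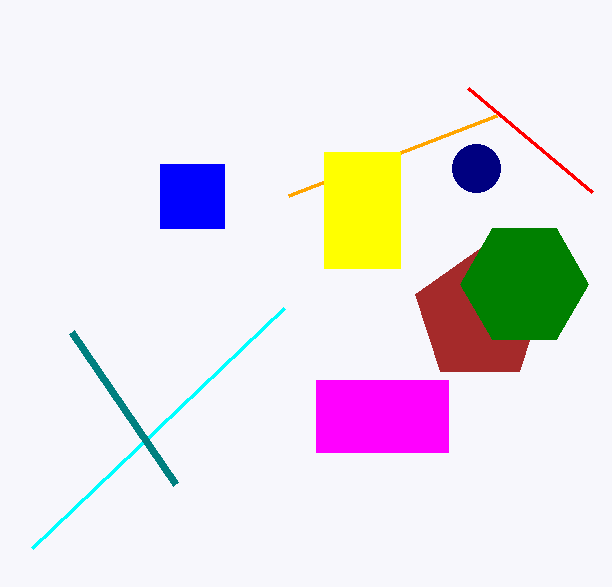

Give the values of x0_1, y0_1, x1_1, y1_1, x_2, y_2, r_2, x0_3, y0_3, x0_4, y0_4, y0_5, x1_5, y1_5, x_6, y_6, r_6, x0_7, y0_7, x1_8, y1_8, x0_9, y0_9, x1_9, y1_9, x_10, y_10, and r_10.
x0_1 = 316
y0_1 = 380
x1_1 = 448
y1_1 = 452
x_2 = 480
y_2 = 316
r_2 = 68
x0_3 = 468
y0_3 = 88
x0_4 = 32
y0_4 = 548
y0_5 = 164
x1_5 = 224
y1_5 = 228
x_6 = 476
y_6 = 168
r_6 = 24
x0_7 = 496
y0_7 = 116
x1_8 = 72
y1_8 = 332
x0_9 = 324
y0_9 = 152
x1_9 = 400
y1_9 = 268
x_10 = 524
y_10 = 284
r_10 = 64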